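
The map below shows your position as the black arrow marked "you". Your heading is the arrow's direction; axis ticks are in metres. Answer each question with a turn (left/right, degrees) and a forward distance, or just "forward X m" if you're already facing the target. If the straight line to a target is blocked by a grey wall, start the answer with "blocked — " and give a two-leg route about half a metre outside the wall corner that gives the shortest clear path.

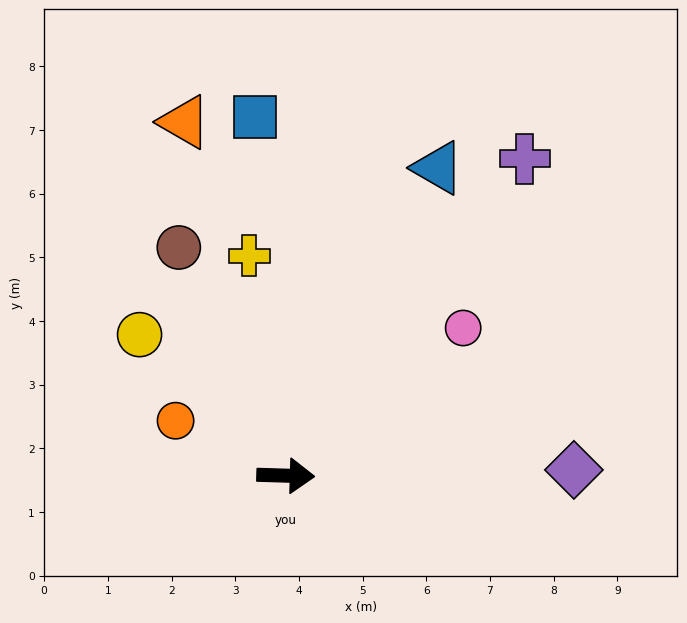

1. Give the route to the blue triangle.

turn left 65°, forward 5.4 m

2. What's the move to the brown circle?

turn left 117°, forward 4.0 m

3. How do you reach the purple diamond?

turn left 3°, forward 4.5 m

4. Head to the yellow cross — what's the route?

turn left 101°, forward 3.5 m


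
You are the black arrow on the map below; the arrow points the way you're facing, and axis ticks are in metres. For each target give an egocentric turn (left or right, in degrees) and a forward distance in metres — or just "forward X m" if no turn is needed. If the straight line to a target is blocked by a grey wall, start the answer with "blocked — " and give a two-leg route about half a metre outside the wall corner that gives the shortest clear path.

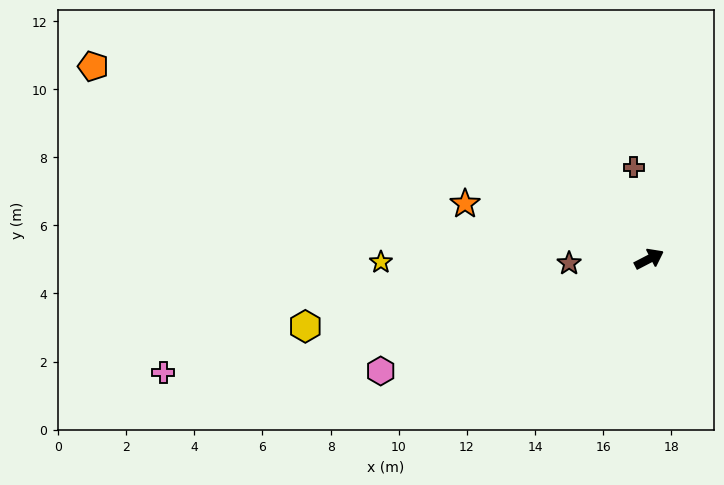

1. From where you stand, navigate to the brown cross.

turn left 72°, forward 2.7 m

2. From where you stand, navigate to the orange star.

turn left 136°, forward 5.6 m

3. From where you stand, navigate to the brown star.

turn left 156°, forward 2.4 m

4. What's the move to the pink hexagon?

turn left 175°, forward 8.5 m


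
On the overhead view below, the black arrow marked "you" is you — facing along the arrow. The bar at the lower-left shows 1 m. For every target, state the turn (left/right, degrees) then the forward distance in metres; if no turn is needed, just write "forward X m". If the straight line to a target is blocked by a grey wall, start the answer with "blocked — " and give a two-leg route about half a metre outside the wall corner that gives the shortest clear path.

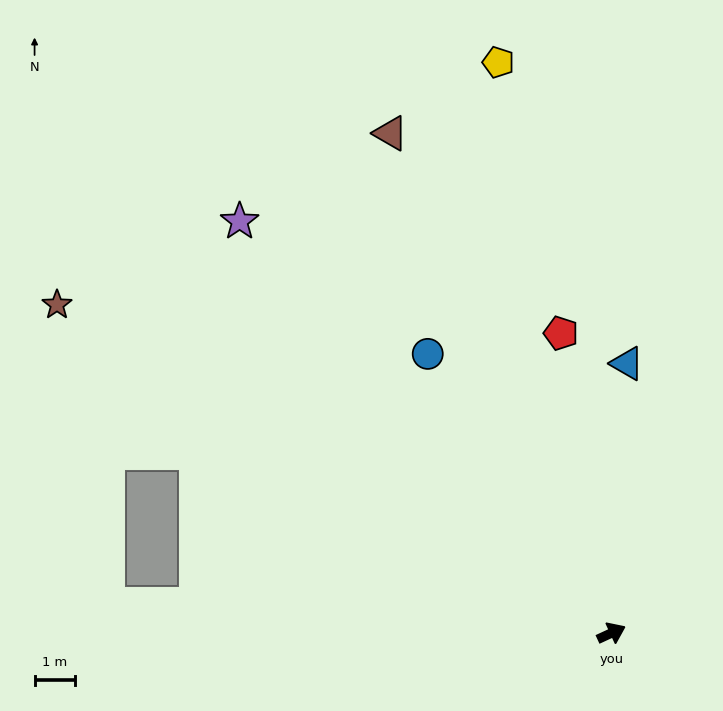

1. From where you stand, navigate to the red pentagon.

turn left 75°, forward 7.6 m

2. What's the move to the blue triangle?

turn left 62°, forward 6.7 m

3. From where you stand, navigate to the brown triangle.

turn left 89°, forward 13.6 m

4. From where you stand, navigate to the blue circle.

turn left 99°, forward 8.3 m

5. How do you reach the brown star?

turn left 125°, forward 16.0 m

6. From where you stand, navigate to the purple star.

turn left 107°, forward 13.8 m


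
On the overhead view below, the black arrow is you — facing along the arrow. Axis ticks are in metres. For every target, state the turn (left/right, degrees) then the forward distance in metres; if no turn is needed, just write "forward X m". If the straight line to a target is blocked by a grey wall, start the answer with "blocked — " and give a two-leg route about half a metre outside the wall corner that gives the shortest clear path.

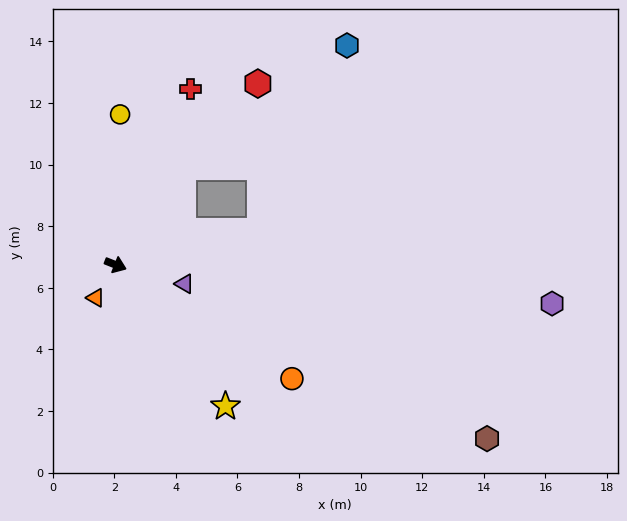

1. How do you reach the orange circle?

turn right 11°, forward 6.8 m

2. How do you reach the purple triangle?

turn left 6°, forward 2.3 m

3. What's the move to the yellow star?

turn right 31°, forward 5.8 m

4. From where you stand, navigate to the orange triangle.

turn right 100°, forward 1.3 m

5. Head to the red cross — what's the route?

turn left 88°, forward 6.2 m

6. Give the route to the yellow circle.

turn left 110°, forward 4.9 m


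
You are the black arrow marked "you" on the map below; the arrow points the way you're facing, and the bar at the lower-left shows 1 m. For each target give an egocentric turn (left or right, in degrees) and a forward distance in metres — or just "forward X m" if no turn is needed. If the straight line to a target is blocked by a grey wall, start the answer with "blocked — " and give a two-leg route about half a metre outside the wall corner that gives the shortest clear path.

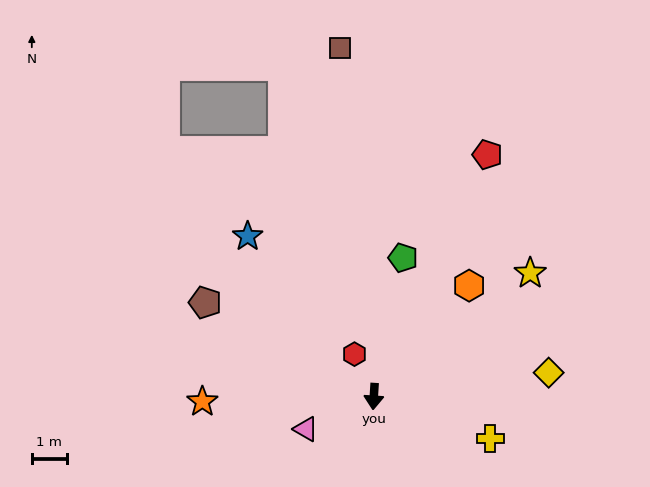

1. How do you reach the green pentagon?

turn left 172°, forward 4.1 m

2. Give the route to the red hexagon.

turn right 152°, forward 1.3 m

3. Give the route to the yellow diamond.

turn left 101°, forward 5.0 m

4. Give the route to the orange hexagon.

turn left 143°, forward 4.2 m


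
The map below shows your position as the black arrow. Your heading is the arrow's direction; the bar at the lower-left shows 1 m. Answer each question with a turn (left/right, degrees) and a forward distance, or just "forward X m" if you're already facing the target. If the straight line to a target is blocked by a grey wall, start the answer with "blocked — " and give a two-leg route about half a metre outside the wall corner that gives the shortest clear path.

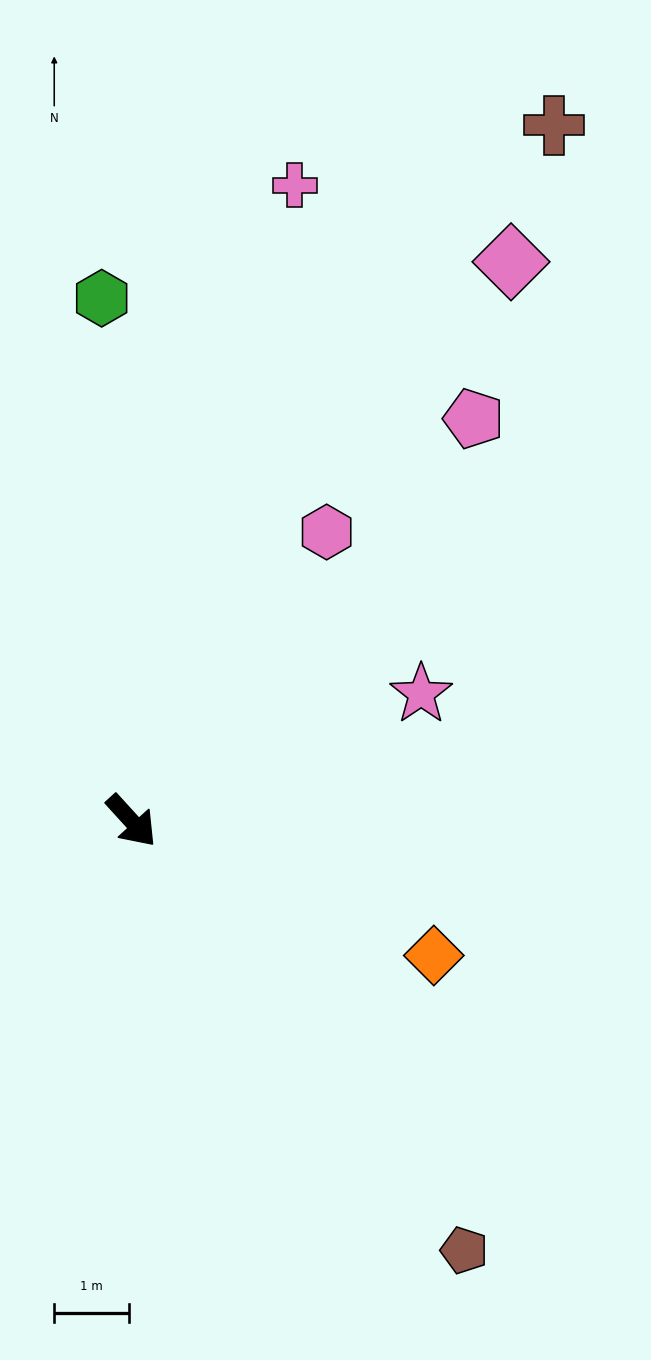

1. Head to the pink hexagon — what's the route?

turn left 104°, forward 4.7 m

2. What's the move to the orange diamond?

turn left 24°, forward 4.4 m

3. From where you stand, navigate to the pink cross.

turn left 123°, forward 8.8 m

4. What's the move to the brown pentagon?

turn right 5°, forward 7.3 m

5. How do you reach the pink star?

turn left 71°, forward 4.2 m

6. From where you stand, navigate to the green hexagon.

turn left 141°, forward 7.0 m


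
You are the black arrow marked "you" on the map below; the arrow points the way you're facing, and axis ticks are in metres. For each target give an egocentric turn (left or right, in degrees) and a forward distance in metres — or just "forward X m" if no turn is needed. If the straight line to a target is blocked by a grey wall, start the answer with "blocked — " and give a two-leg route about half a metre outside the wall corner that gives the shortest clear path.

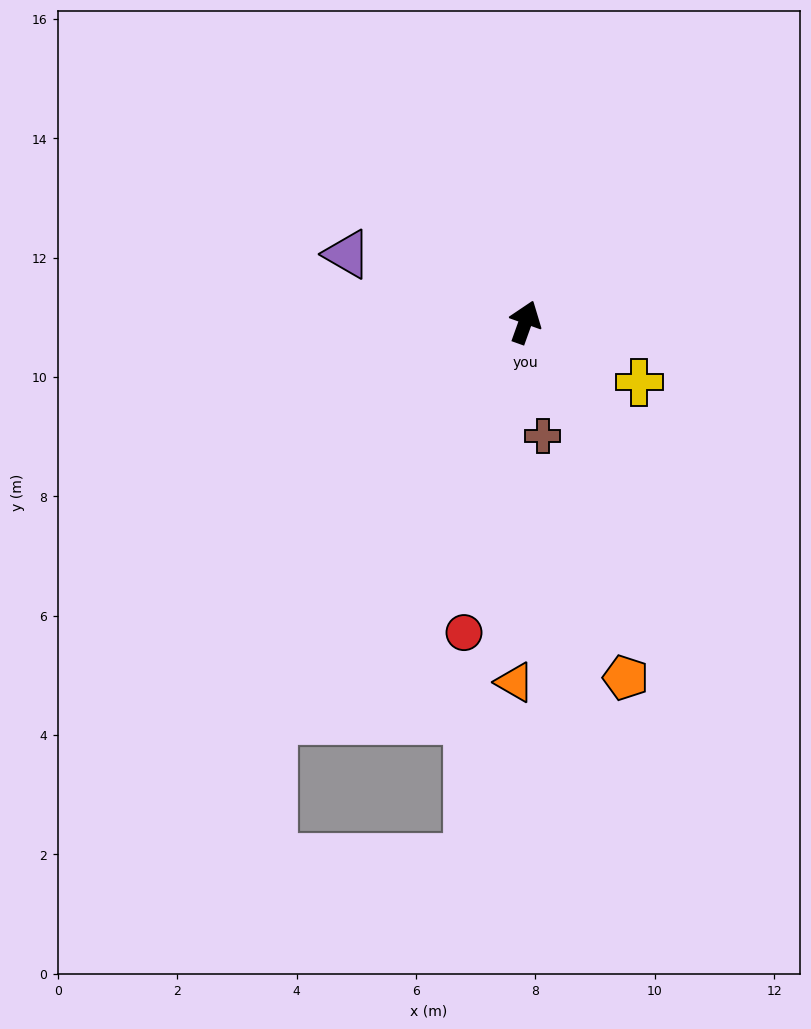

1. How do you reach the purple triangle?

turn left 89°, forward 3.2 m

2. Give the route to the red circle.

turn right 171°, forward 5.3 m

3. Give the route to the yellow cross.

turn right 98°, forward 2.2 m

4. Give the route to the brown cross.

turn right 152°, forward 1.9 m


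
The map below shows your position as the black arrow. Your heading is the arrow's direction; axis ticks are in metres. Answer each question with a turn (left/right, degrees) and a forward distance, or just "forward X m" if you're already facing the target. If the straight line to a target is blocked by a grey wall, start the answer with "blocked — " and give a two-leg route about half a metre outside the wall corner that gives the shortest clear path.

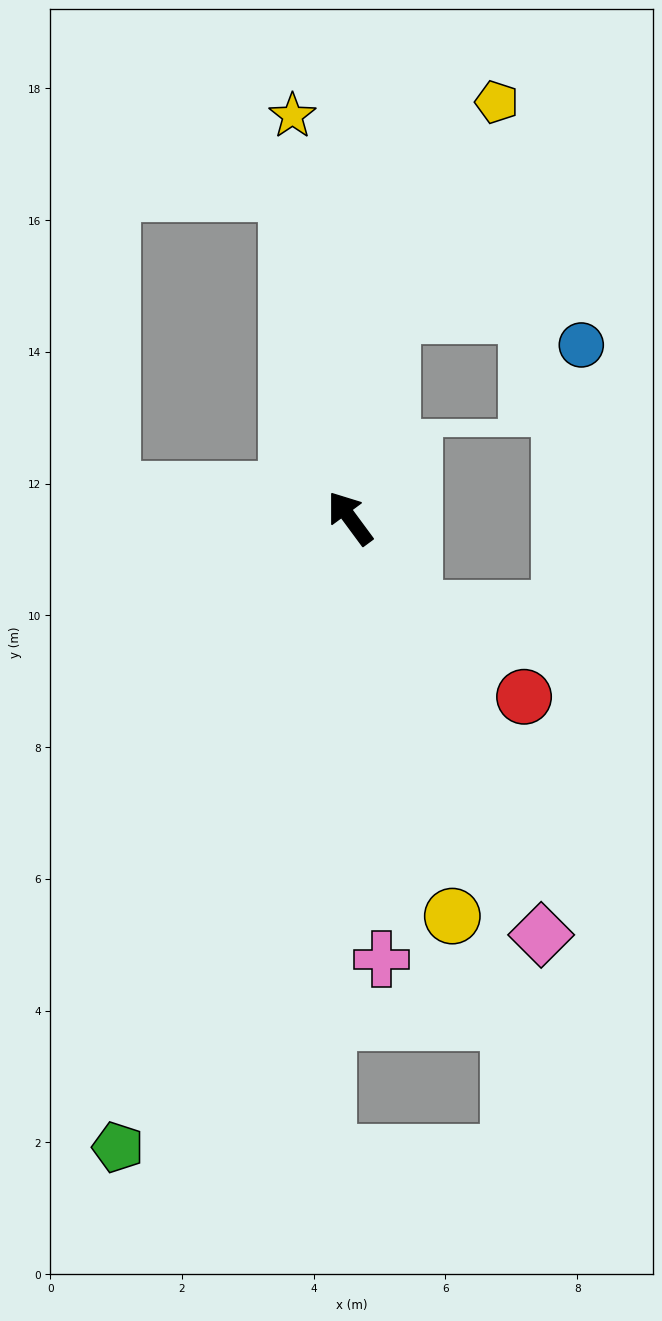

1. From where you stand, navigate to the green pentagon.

turn left 123°, forward 10.2 m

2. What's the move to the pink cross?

turn left 148°, forward 6.7 m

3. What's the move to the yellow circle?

turn left 158°, forward 6.2 m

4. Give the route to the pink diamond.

turn left 168°, forward 7.0 m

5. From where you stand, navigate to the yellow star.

turn right 28°, forward 6.2 m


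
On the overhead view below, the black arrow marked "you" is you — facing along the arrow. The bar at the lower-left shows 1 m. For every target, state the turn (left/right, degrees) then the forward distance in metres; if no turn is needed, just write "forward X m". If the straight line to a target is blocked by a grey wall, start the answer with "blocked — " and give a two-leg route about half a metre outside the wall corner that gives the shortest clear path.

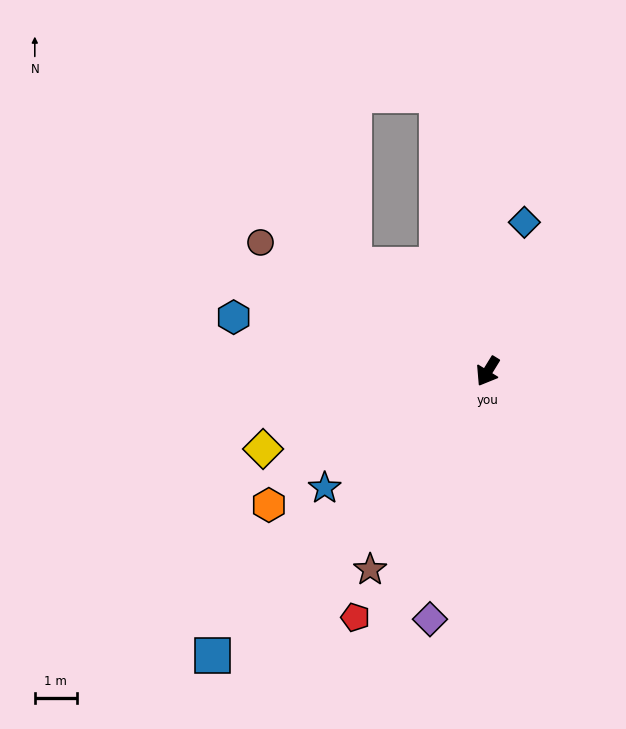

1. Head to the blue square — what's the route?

turn right 13°, forward 9.4 m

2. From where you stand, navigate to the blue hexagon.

turn right 70°, forward 6.2 m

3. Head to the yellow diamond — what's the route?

turn right 39°, forward 5.6 m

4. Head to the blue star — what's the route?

turn right 23°, forward 4.8 m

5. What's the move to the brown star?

forward 5.5 m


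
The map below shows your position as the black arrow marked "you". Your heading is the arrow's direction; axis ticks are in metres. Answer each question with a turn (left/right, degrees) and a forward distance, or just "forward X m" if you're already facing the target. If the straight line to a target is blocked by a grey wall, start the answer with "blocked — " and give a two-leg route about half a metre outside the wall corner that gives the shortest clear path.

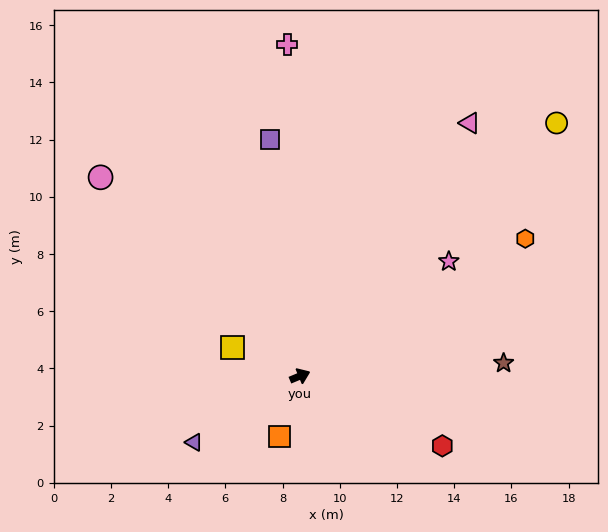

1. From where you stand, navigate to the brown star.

turn right 19°, forward 7.1 m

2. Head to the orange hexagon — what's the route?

turn left 9°, forward 9.2 m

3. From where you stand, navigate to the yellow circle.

turn left 22°, forward 12.6 m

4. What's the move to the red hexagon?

turn right 49°, forward 5.5 m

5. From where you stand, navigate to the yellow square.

turn left 134°, forward 2.6 m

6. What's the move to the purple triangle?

turn right 171°, forward 4.4 m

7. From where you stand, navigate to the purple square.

turn left 75°, forward 8.3 m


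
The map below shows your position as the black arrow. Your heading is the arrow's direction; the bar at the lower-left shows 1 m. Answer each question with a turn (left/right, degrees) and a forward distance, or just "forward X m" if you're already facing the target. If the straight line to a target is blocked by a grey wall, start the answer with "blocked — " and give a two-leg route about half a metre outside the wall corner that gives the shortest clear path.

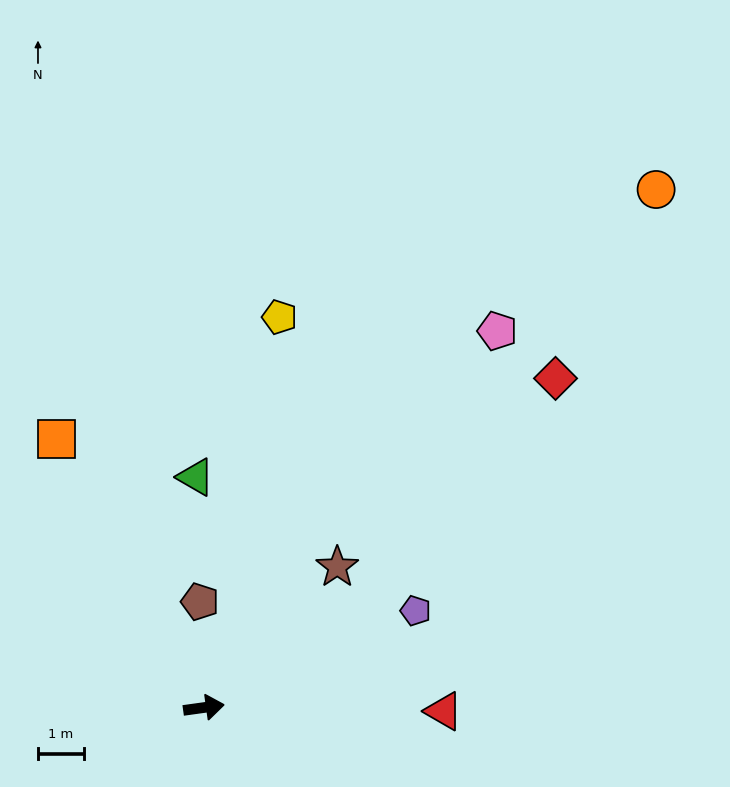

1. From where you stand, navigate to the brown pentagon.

turn left 84°, forward 2.3 m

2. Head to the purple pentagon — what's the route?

turn left 17°, forward 5.1 m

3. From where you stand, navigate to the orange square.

turn left 111°, forward 6.7 m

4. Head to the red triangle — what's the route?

turn right 9°, forward 5.2 m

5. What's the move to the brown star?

turn left 39°, forward 4.2 m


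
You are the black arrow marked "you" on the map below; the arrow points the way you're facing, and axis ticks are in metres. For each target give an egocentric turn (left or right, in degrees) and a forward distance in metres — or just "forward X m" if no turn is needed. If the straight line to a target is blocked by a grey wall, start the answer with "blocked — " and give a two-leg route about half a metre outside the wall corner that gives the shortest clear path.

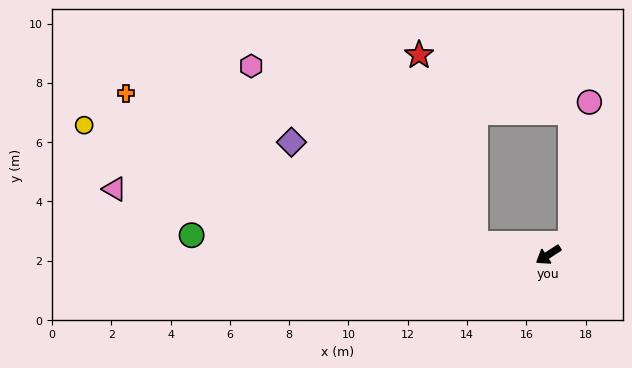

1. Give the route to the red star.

blocked — turn right 42°, forward 2.5 m, then turn right 64°, forward 6.6 m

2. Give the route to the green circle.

turn right 36°, forward 12.1 m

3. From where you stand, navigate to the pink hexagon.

blocked — turn right 42°, forward 2.5 m, then turn right 29°, forward 9.7 m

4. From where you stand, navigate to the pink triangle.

turn right 42°, forward 14.8 m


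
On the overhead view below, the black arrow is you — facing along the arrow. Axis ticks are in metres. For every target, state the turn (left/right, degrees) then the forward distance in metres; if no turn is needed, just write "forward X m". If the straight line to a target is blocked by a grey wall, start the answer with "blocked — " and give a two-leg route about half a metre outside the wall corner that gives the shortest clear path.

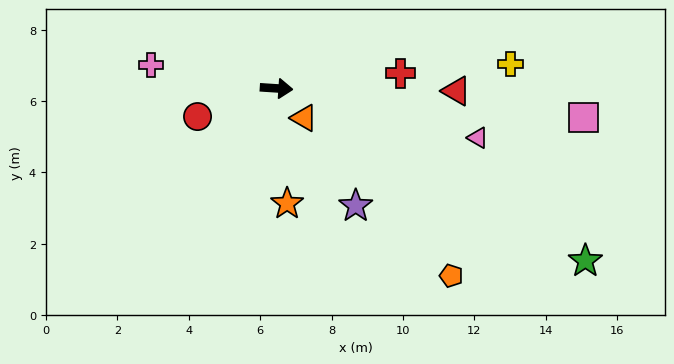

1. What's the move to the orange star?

turn right 81°, forward 3.2 m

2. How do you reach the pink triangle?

turn right 10°, forward 5.8 m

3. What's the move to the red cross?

turn left 11°, forward 3.5 m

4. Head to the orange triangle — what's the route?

turn right 43°, forward 1.1 m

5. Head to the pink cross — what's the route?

turn left 173°, forward 3.6 m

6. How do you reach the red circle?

turn right 157°, forward 2.4 m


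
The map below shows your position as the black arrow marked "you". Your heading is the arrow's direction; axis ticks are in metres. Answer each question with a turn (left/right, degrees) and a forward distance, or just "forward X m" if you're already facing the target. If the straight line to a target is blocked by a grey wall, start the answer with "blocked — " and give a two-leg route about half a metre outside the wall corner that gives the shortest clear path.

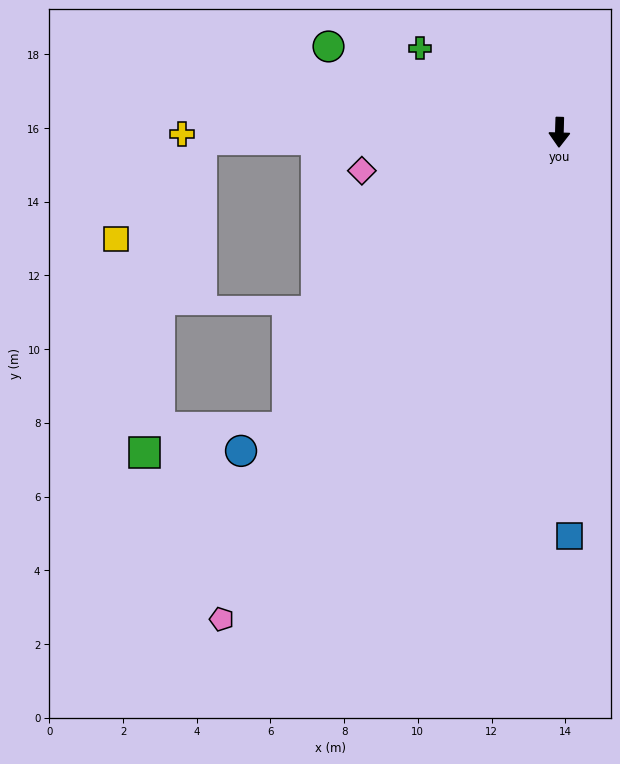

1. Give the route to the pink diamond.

turn right 77°, forward 5.5 m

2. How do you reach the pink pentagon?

turn right 33°, forward 16.1 m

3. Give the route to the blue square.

turn left 3°, forward 11.0 m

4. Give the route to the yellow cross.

turn right 88°, forward 10.2 m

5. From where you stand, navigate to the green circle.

turn right 109°, forward 6.7 m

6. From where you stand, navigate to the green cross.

turn right 119°, forward 4.4 m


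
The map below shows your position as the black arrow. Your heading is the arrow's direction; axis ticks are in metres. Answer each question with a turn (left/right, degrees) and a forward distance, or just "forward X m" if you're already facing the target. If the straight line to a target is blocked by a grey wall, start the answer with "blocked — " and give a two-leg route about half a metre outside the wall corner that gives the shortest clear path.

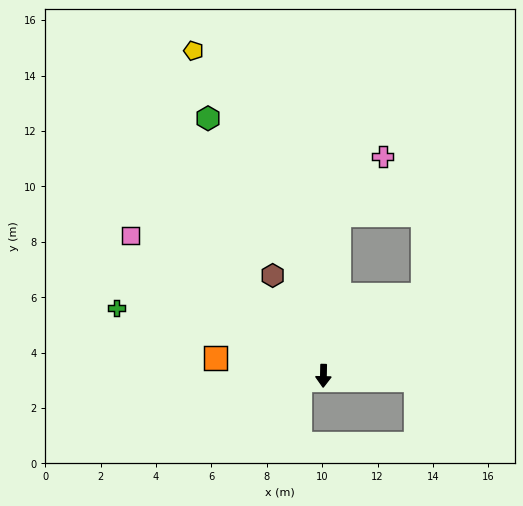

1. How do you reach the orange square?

turn right 98°, forward 3.9 m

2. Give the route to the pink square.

turn right 125°, forward 8.6 m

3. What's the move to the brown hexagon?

turn right 152°, forward 4.1 m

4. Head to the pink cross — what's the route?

blocked — turn left 175°, forward 5.8 m, then turn right 30°, forward 2.6 m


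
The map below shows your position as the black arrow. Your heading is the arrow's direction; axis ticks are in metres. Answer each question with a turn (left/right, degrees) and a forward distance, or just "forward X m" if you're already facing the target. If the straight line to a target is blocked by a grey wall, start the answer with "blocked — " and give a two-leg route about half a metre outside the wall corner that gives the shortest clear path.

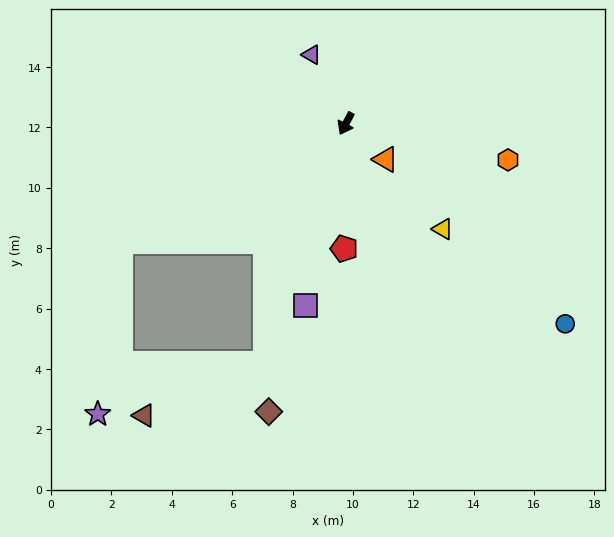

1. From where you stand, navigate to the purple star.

blocked — turn right 35°, forward 8.4 m, then turn left 55°, forward 5.8 m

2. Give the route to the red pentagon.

turn left 27°, forward 4.1 m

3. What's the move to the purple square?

turn left 15°, forward 6.2 m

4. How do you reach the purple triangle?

turn right 126°, forward 2.5 m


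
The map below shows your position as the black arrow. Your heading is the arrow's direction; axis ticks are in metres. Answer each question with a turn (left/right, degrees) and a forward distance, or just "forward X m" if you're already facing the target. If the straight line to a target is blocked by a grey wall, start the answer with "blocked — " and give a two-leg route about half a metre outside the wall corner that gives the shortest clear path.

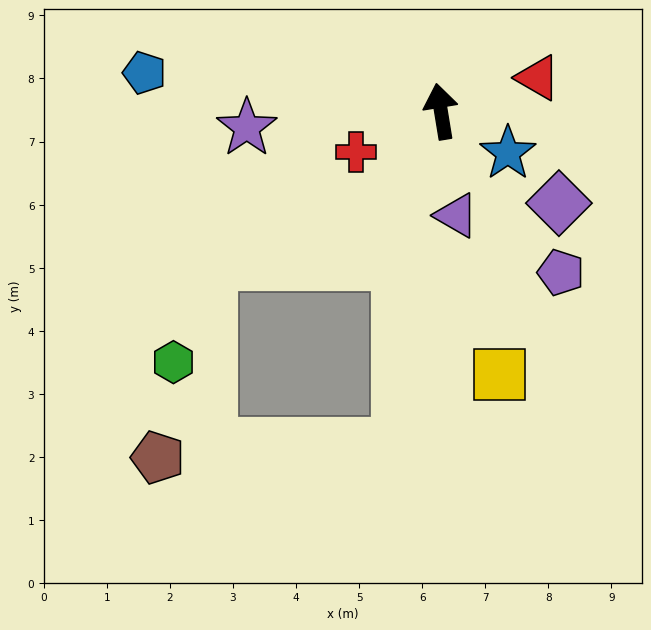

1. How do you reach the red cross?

turn left 106°, forward 1.5 m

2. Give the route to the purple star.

turn left 86°, forward 3.1 m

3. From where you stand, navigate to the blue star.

turn right 131°, forward 1.2 m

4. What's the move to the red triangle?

turn right 80°, forward 1.6 m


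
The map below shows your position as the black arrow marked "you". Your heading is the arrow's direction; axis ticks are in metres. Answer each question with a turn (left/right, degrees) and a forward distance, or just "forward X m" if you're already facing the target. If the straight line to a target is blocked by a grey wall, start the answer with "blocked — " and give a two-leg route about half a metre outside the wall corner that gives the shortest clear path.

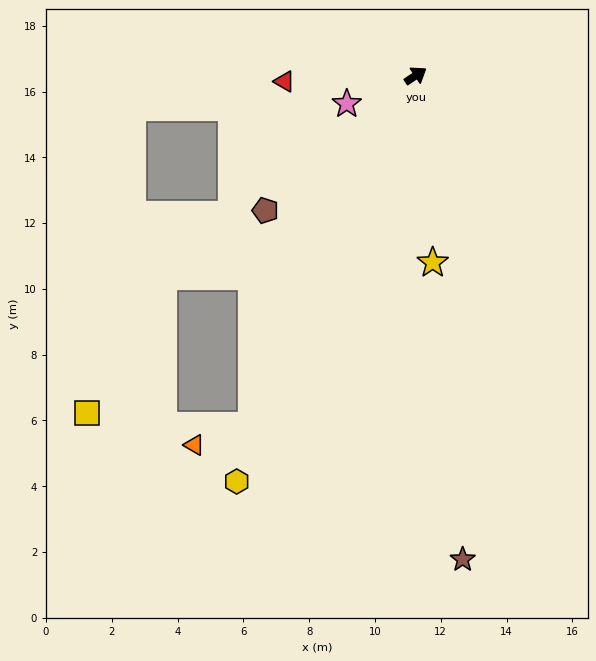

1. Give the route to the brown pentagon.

turn right 172°, forward 6.1 m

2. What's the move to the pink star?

turn left 169°, forward 2.3 m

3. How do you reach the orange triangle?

blocked — turn right 149°, forward 11.7 m, then turn right 46°, forward 1.8 m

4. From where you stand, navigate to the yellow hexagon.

turn right 147°, forward 13.5 m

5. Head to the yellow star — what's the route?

turn right 118°, forward 5.7 m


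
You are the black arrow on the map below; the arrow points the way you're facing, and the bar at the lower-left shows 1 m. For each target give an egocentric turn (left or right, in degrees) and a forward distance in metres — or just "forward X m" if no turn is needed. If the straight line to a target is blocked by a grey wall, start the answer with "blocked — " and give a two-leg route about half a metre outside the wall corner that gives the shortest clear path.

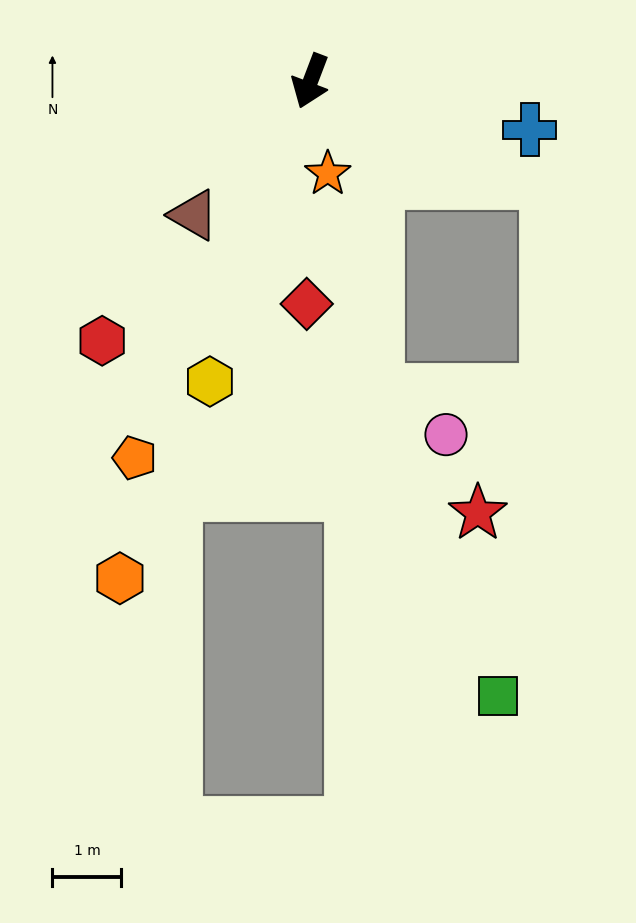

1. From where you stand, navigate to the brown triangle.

turn right 20°, forward 2.6 m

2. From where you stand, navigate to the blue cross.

turn left 98°, forward 3.3 m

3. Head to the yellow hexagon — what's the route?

turn left 2°, forward 4.6 m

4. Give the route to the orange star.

turn left 31°, forward 1.4 m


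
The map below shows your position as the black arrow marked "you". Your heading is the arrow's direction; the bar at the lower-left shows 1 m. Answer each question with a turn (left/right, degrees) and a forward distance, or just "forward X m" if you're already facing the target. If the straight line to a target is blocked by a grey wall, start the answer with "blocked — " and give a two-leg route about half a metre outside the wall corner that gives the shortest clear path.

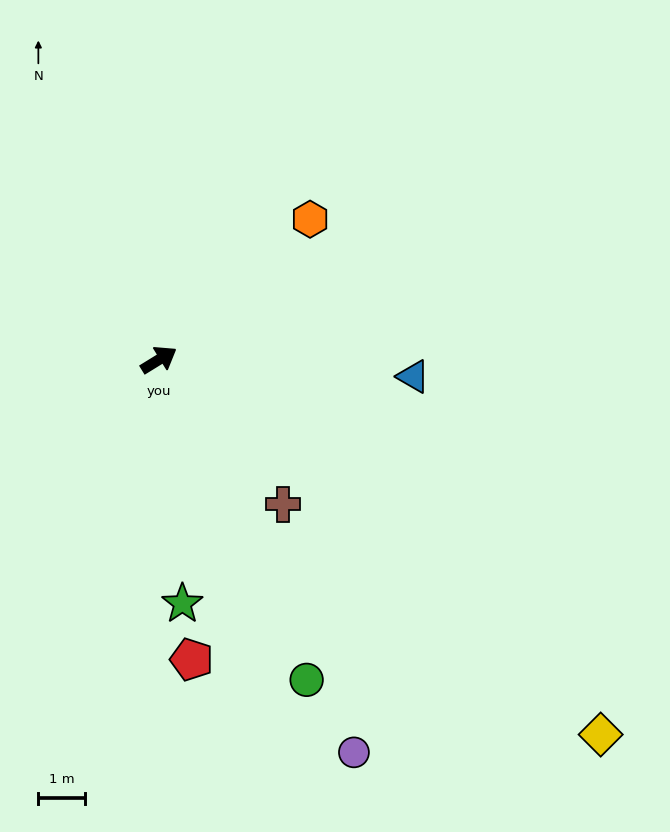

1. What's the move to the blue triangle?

turn right 35°, forward 5.5 m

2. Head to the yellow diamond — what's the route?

turn right 72°, forward 12.5 m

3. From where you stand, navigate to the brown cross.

turn right 81°, forward 4.1 m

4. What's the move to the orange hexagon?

turn left 11°, forward 4.5 m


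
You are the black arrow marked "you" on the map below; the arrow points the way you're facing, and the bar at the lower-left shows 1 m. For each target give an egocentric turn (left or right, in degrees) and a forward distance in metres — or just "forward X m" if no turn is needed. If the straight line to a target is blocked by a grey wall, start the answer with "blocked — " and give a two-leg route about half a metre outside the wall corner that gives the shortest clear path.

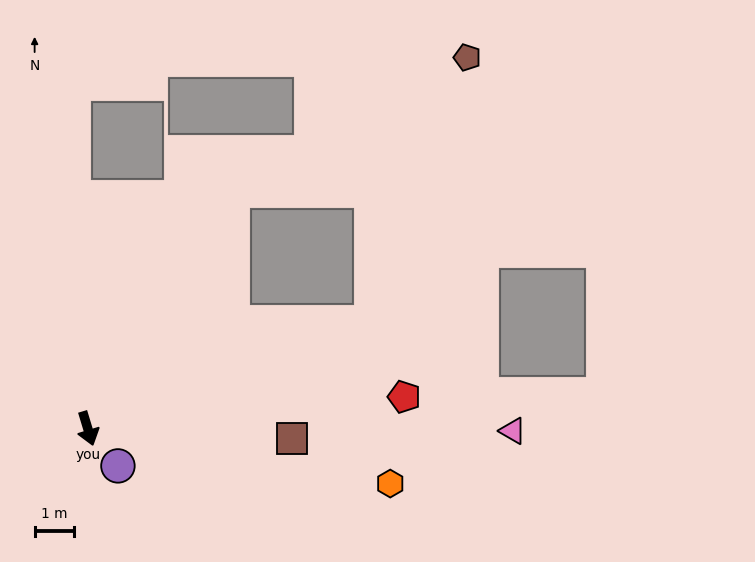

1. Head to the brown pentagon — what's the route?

blocked — turn left 94°, forward 7.7 m, then turn left 49°, forward 7.1 m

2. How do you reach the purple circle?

turn left 22°, forward 1.2 m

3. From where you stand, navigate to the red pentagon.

turn left 79°, forward 8.1 m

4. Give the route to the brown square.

turn left 70°, forward 5.2 m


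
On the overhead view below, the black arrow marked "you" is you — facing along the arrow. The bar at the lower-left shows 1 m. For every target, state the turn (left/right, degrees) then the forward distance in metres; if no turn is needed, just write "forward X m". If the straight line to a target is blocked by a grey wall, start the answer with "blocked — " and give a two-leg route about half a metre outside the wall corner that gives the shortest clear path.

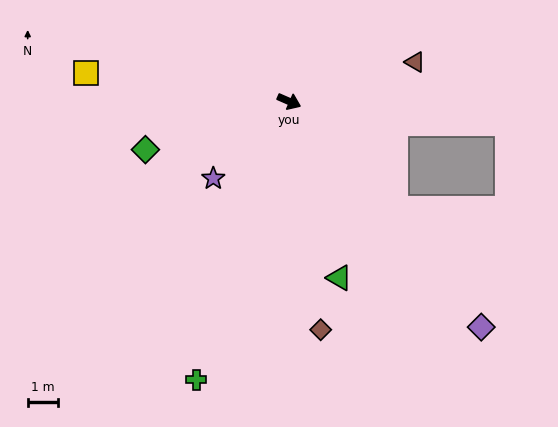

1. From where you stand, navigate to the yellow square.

turn right 164°, forward 6.9 m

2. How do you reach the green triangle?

turn right 51°, forward 6.1 m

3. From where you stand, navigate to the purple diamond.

turn right 26°, forward 9.9 m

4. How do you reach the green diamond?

turn right 138°, forward 5.1 m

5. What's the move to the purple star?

turn right 111°, forward 3.6 m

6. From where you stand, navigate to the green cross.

turn right 85°, forward 9.8 m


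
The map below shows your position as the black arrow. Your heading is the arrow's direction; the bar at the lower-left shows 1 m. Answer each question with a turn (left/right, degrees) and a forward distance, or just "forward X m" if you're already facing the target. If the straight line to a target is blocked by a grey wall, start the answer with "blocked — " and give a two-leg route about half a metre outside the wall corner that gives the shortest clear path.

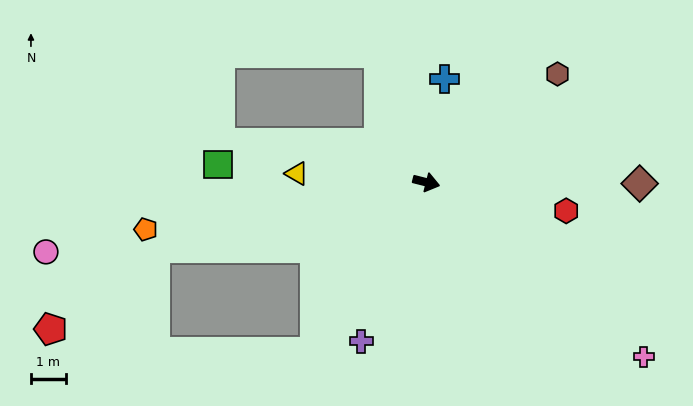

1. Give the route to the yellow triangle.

turn right 170°, forward 3.7 m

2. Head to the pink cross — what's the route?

turn right 25°, forward 8.0 m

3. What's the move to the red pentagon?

blocked — turn right 152°, forward 8.0 m, then turn left 24°, forward 3.8 m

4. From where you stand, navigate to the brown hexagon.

turn left 54°, forward 4.9 m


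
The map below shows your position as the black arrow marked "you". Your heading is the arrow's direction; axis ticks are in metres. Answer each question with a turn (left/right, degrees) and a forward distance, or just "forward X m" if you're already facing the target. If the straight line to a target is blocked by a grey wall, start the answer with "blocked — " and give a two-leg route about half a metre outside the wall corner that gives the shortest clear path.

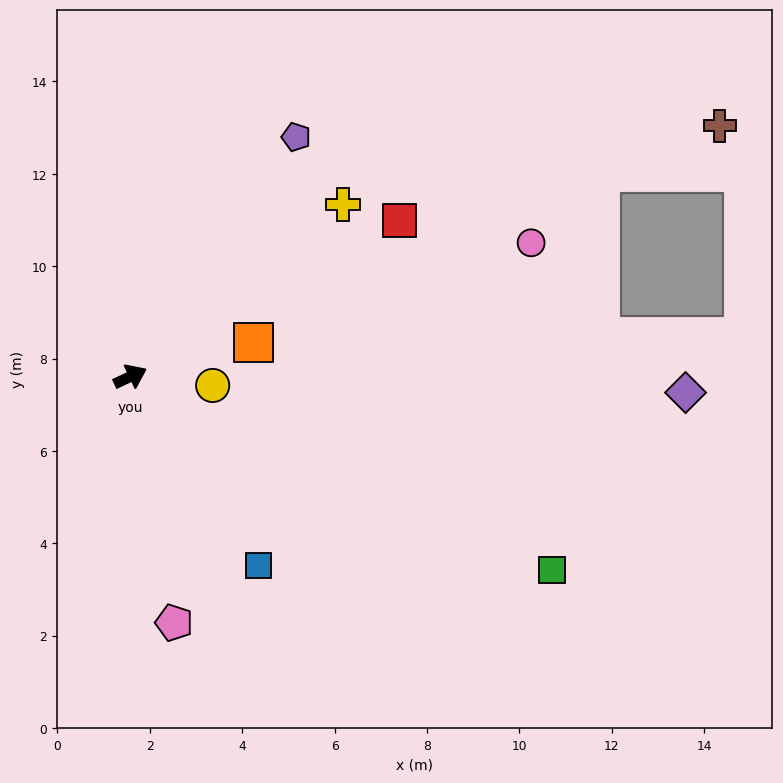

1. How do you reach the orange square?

turn right 10°, forward 2.8 m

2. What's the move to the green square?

turn right 50°, forward 10.0 m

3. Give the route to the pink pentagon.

turn right 105°, forward 5.4 m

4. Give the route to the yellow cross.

turn left 14°, forward 5.9 m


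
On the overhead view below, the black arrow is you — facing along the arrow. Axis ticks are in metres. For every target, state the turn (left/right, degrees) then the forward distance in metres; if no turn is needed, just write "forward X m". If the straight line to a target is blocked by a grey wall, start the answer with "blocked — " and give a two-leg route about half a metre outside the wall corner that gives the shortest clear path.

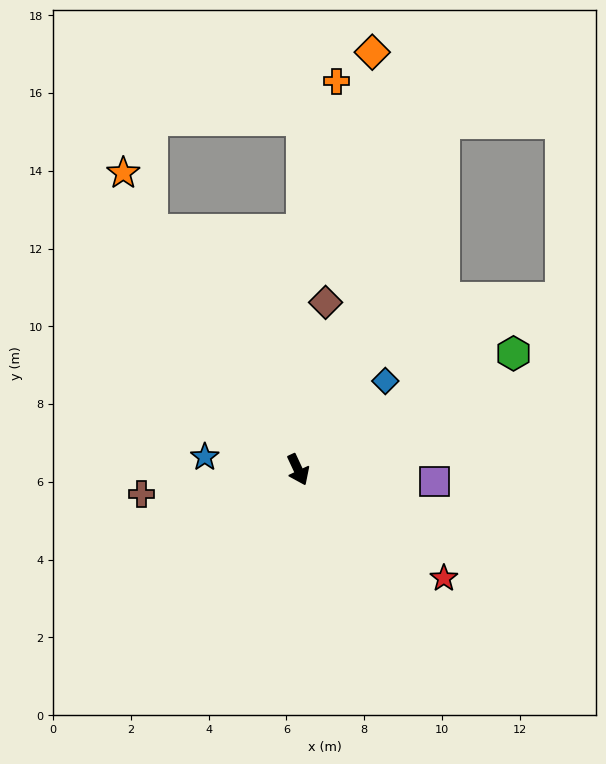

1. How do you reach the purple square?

turn left 60°, forward 3.5 m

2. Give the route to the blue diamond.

turn left 110°, forward 3.2 m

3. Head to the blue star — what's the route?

turn right 123°, forward 2.4 m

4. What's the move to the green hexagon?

turn left 93°, forward 6.3 m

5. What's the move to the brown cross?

turn right 106°, forward 4.1 m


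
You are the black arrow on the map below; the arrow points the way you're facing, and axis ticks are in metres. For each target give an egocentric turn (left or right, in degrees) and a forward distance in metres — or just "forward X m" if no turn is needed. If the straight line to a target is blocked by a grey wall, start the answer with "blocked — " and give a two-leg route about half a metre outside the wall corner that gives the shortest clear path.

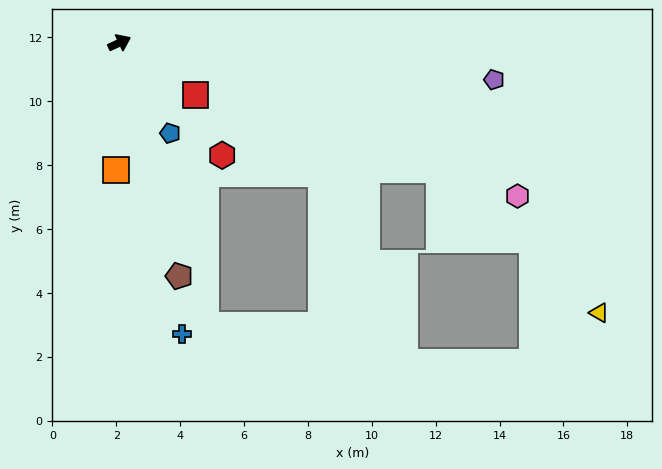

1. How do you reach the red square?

turn right 59°, forward 2.9 m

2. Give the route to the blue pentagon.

turn right 86°, forward 3.2 m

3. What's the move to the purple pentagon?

turn right 31°, forward 11.8 m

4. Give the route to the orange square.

turn right 117°, forward 4.0 m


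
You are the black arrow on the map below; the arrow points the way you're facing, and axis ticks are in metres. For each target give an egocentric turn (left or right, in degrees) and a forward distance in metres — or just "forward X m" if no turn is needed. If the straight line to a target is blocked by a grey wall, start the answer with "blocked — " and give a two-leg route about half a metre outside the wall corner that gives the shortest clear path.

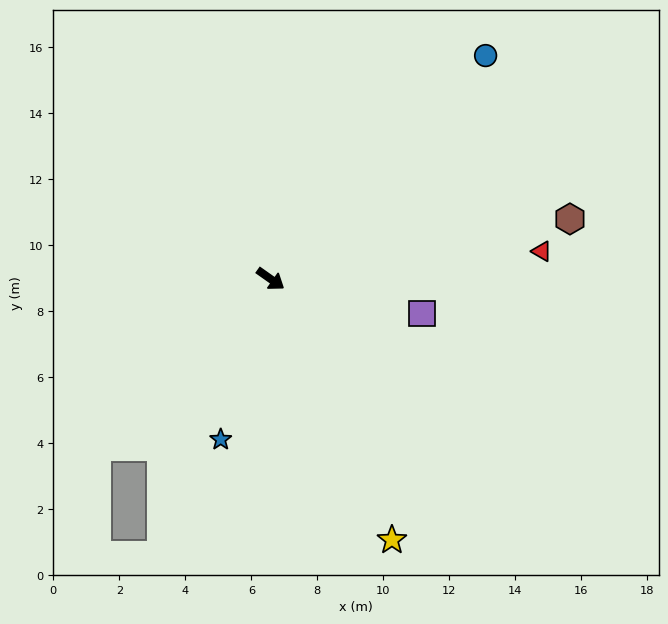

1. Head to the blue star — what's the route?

turn right 72°, forward 5.1 m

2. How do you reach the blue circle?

turn left 81°, forward 9.4 m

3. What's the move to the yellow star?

turn right 30°, forward 8.7 m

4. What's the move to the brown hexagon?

turn left 47°, forward 9.3 m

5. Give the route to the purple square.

turn left 22°, forward 4.7 m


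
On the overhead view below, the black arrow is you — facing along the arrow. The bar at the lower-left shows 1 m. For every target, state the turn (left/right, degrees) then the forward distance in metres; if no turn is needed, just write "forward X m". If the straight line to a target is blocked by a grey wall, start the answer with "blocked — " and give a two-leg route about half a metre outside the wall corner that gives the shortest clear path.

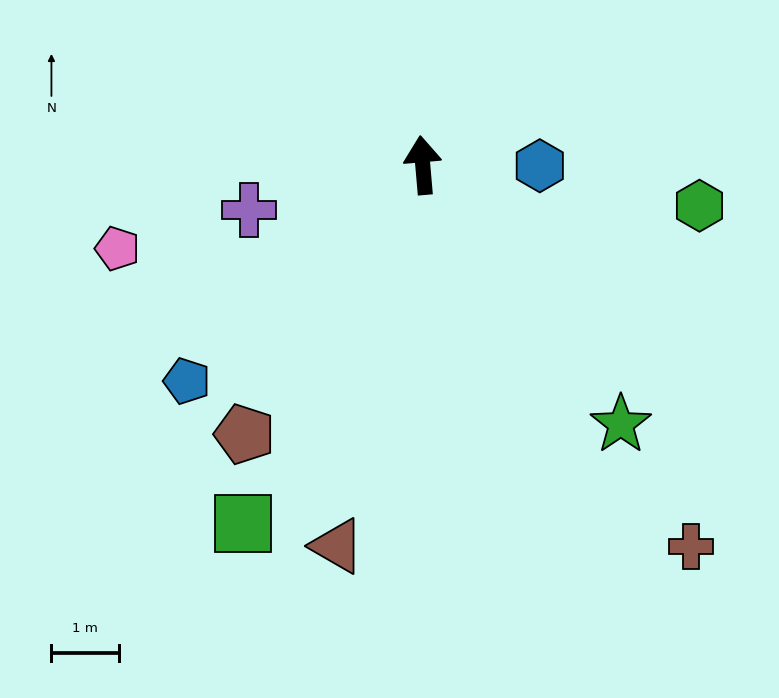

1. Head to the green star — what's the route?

turn right 148°, forward 4.8 m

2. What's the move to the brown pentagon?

turn left 142°, forward 4.8 m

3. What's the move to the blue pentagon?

turn left 128°, forward 4.7 m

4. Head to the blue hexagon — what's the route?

turn right 95°, forward 1.7 m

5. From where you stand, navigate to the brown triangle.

turn left 162°, forward 5.8 m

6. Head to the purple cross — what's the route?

turn left 100°, forward 2.6 m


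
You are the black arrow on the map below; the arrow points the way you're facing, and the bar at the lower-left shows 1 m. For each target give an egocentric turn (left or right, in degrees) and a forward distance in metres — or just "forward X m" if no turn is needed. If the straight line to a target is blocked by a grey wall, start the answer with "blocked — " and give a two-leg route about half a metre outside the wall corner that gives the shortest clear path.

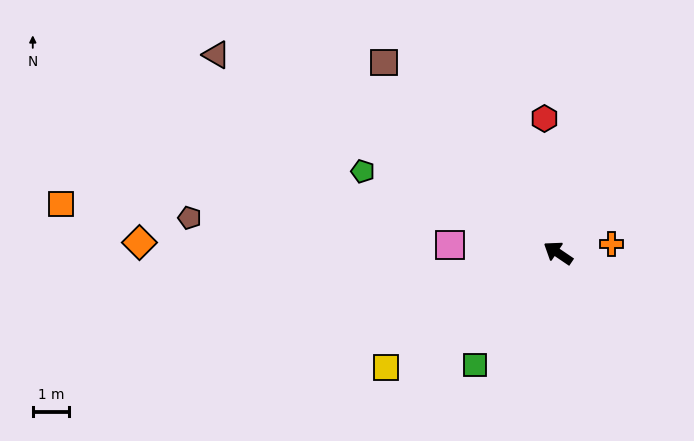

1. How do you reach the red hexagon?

turn right 50°, forward 3.7 m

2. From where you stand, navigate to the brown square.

turn right 13°, forward 7.1 m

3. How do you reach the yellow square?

turn left 68°, forward 5.7 m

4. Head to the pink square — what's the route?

turn left 30°, forward 3.0 m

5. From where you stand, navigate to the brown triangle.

turn left 4°, forward 10.9 m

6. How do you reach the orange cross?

turn right 136°, forward 1.5 m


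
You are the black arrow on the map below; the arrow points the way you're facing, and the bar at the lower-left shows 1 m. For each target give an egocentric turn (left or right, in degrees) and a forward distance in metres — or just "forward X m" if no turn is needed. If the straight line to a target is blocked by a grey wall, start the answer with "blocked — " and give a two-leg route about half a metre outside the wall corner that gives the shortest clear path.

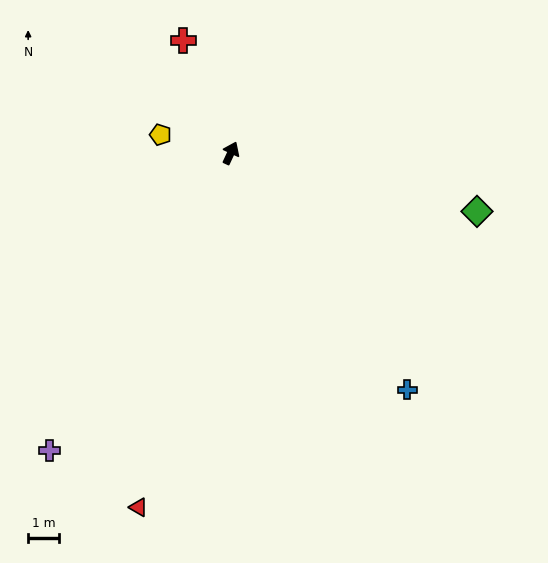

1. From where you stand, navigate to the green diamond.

turn right 78°, forward 8.3 m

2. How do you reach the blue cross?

turn right 118°, forward 9.6 m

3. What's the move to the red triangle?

turn right 170°, forward 12.0 m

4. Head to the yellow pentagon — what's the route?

turn left 100°, forward 2.4 m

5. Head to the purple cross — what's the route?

turn left 174°, forward 11.4 m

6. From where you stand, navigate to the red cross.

turn left 48°, forward 4.0 m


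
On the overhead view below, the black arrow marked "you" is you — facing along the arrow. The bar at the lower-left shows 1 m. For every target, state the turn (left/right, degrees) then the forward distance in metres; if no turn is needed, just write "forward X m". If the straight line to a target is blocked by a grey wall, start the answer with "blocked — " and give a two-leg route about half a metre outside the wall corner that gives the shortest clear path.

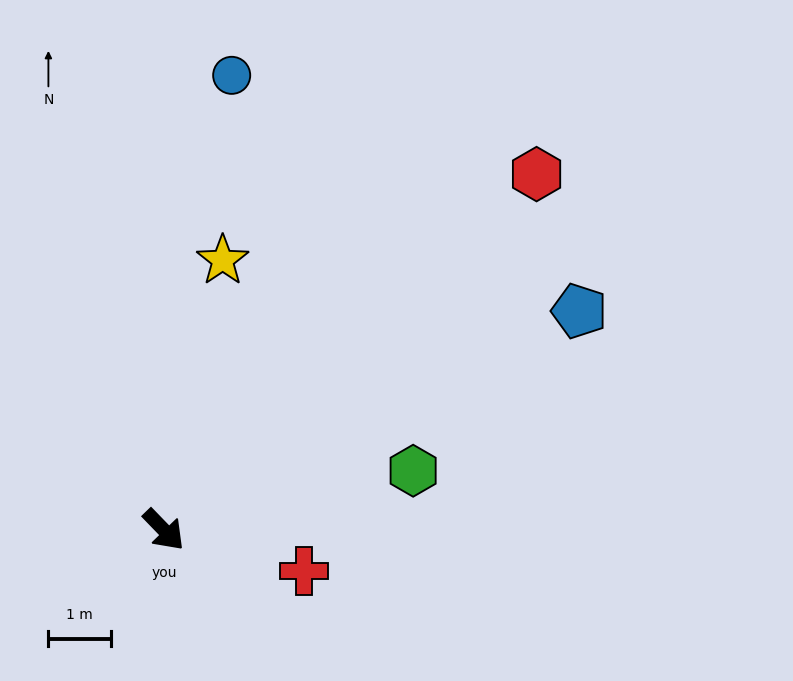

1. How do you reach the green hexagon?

turn left 59°, forward 4.1 m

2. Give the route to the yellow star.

turn left 124°, forward 4.4 m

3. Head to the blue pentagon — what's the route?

turn left 74°, forward 7.6 m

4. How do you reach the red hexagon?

turn left 90°, forward 8.3 m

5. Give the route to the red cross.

turn left 30°, forward 2.4 m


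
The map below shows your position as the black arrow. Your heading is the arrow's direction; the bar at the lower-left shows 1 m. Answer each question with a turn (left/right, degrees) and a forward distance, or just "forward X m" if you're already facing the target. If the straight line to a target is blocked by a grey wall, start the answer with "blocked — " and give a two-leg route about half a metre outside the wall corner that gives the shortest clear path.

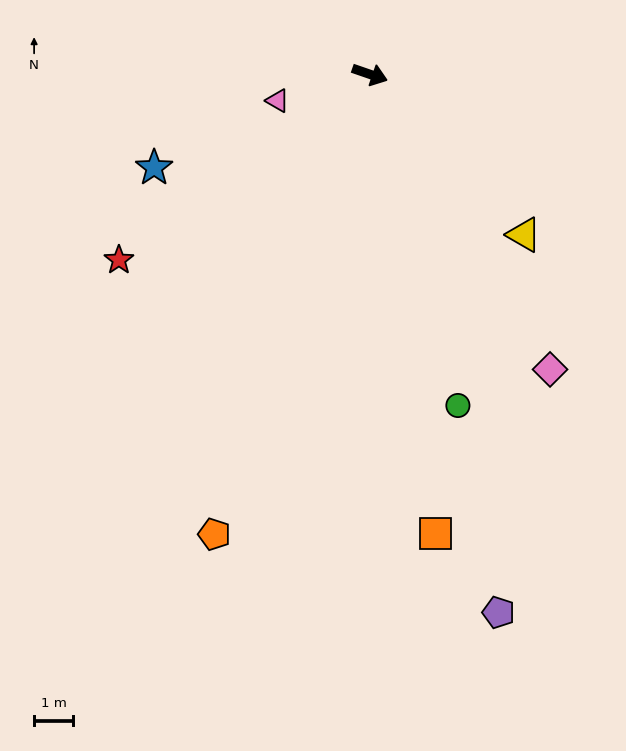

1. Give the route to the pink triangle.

turn right 145°, forward 2.5 m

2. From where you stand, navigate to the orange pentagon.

turn right 90°, forward 12.4 m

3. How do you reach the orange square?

turn right 63°, forward 11.9 m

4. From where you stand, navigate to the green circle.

turn right 56°, forward 8.8 m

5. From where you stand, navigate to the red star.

turn right 124°, forward 8.0 m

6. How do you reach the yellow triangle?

turn right 27°, forward 5.7 m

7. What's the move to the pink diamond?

turn right 40°, forward 8.8 m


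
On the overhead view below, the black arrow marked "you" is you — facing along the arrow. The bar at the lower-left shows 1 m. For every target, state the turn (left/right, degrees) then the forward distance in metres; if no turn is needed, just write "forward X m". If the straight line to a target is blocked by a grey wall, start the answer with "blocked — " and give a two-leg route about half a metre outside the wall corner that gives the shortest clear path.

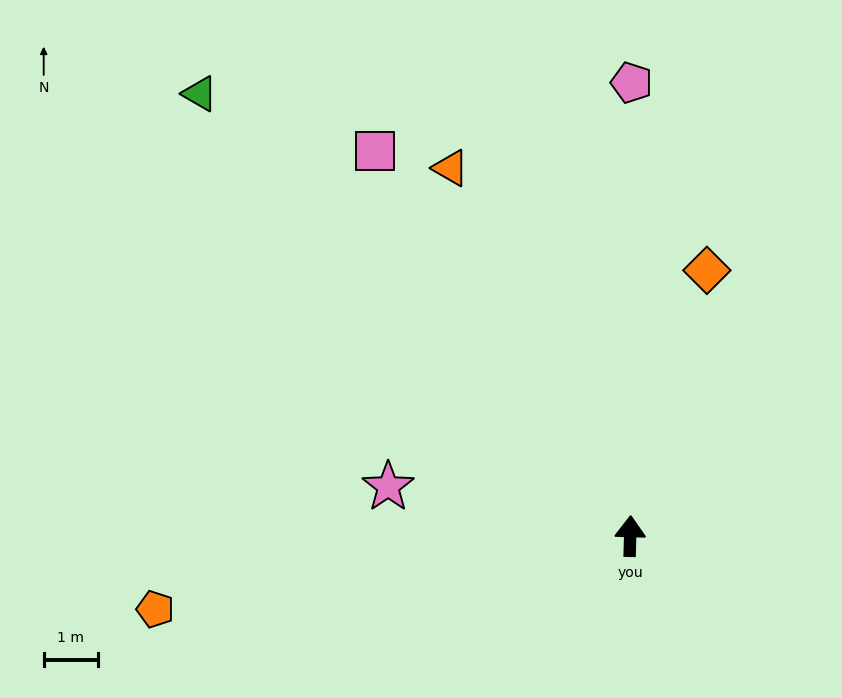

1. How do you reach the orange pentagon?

turn left 100°, forward 8.9 m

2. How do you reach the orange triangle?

turn left 28°, forward 7.6 m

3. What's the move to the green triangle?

turn left 46°, forward 11.4 m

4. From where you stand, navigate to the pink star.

turn left 80°, forward 4.6 m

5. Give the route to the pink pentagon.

forward 8.4 m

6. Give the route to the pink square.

turn left 35°, forward 8.5 m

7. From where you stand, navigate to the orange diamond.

turn right 15°, forward 5.1 m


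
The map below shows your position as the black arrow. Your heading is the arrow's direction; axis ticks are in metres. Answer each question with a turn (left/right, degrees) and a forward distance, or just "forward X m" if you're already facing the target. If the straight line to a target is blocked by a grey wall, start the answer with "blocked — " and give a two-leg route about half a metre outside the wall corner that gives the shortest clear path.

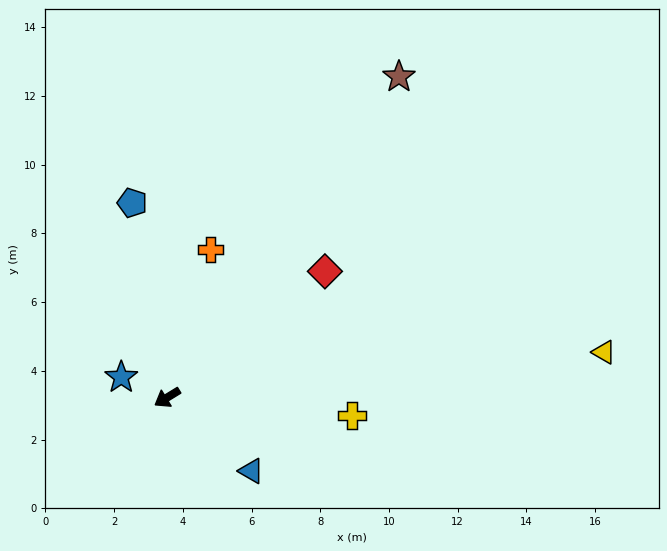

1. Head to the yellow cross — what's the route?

turn left 143°, forward 5.4 m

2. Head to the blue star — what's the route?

turn right 55°, forward 1.5 m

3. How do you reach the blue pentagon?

turn right 111°, forward 5.8 m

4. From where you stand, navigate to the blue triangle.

turn left 107°, forward 3.2 m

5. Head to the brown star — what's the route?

turn right 157°, forward 11.5 m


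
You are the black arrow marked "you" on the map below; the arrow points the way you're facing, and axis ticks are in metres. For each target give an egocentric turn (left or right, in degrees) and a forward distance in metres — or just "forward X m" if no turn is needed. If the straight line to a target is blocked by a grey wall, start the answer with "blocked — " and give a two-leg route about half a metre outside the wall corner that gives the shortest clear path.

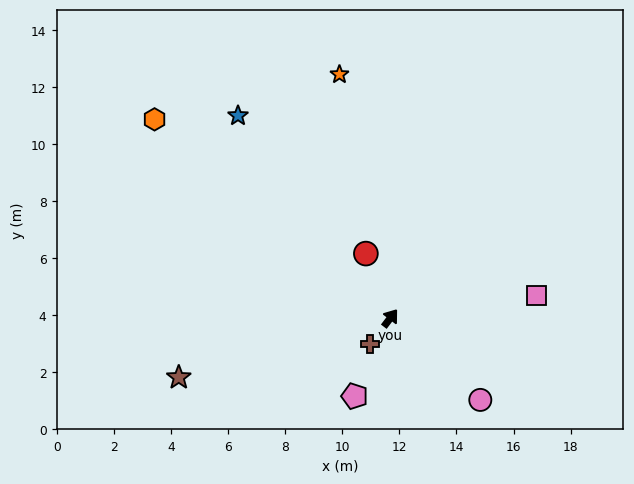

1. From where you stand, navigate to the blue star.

turn left 74°, forward 8.9 m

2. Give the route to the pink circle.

turn right 95°, forward 4.3 m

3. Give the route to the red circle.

turn left 58°, forward 2.4 m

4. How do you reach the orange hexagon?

turn left 87°, forward 10.8 m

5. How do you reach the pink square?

turn right 44°, forward 5.2 m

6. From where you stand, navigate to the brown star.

turn left 143°, forward 7.7 m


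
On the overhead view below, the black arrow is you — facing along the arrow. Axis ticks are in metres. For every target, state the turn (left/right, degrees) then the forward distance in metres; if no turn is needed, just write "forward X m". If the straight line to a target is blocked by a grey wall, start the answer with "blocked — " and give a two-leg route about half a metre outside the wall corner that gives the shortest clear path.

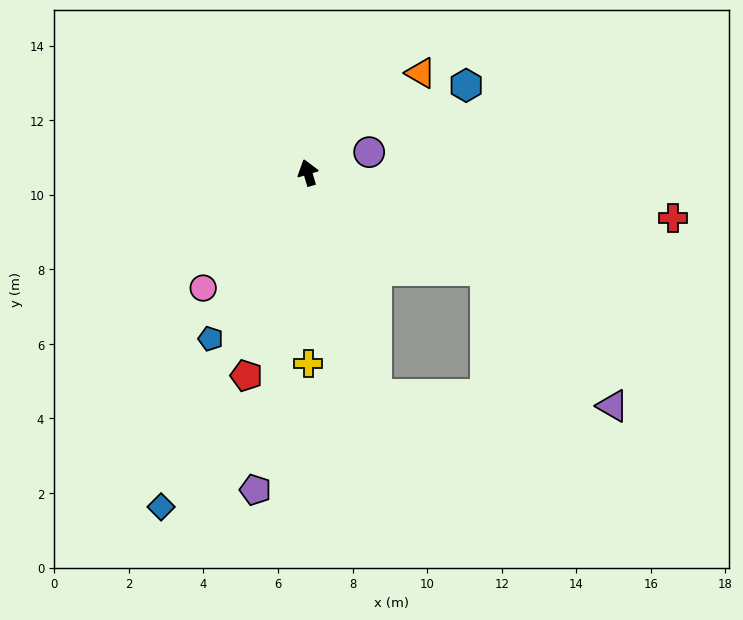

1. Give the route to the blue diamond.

turn left 140°, forward 9.8 m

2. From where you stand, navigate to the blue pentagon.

turn left 133°, forward 5.2 m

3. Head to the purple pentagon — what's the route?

turn left 154°, forward 8.6 m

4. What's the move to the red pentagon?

turn left 147°, forward 5.7 m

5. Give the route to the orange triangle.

turn right 65°, forward 4.0 m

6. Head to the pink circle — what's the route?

turn left 121°, forward 4.2 m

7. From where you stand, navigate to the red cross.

turn right 114°, forward 9.9 m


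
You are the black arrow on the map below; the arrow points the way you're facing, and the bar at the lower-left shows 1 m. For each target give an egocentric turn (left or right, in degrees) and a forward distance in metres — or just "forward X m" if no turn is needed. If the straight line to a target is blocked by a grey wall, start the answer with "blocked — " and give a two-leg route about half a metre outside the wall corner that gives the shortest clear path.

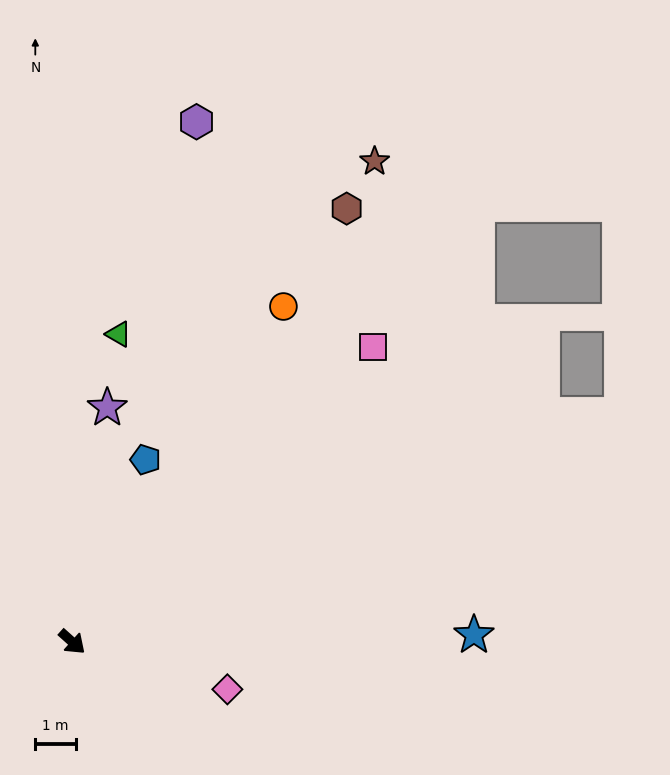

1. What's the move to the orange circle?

turn left 100°, forward 9.8 m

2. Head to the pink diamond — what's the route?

turn left 25°, forward 4.0 m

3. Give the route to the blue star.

turn left 43°, forward 9.9 m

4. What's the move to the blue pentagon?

turn left 110°, forward 4.8 m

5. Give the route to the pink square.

turn left 86°, forward 10.4 m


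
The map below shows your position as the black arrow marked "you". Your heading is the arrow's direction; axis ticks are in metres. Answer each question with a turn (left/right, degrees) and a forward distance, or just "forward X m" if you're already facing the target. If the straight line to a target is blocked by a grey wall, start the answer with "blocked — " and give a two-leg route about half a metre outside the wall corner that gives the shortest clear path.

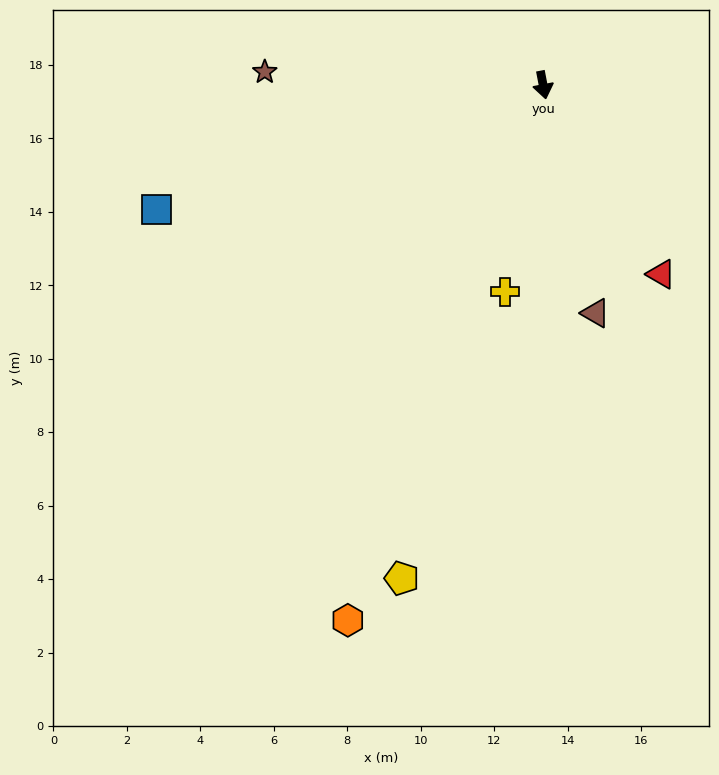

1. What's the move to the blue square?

turn right 83°, forward 11.1 m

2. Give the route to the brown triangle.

turn left 2°, forward 6.4 m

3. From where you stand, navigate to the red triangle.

turn left 21°, forward 6.1 m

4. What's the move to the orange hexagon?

turn right 31°, forward 15.5 m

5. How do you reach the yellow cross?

turn right 21°, forward 5.7 m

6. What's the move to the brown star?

turn right 104°, forward 7.6 m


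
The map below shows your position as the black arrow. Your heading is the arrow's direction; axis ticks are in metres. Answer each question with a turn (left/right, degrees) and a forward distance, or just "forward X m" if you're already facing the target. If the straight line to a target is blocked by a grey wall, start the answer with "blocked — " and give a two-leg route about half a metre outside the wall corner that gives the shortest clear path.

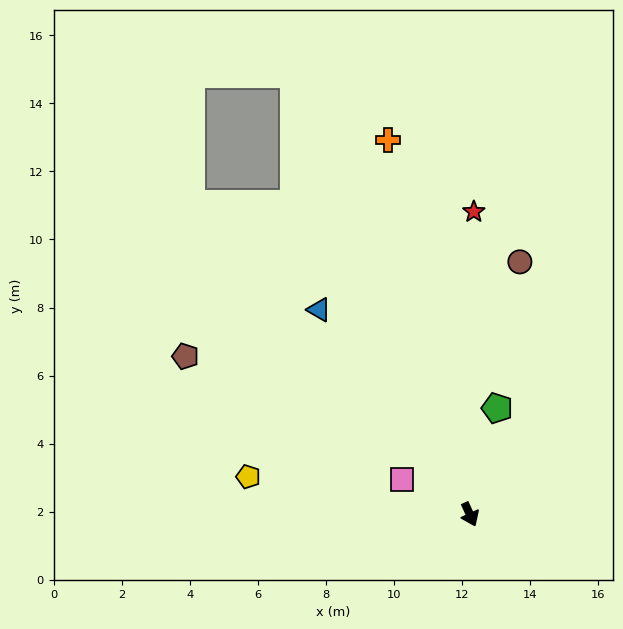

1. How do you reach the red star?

turn left 155°, forward 8.9 m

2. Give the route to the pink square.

turn right 142°, forward 2.2 m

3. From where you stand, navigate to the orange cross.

turn left 168°, forward 11.3 m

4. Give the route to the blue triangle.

turn right 168°, forward 7.5 m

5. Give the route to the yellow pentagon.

turn right 124°, forward 6.6 m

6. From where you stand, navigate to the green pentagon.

turn left 141°, forward 3.2 m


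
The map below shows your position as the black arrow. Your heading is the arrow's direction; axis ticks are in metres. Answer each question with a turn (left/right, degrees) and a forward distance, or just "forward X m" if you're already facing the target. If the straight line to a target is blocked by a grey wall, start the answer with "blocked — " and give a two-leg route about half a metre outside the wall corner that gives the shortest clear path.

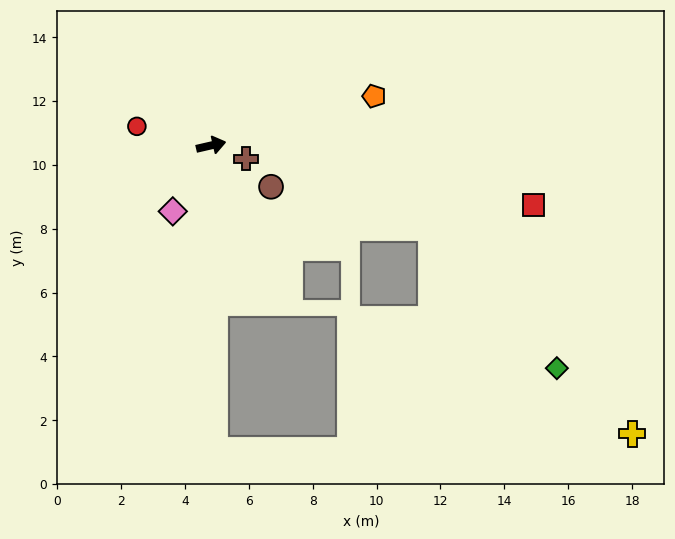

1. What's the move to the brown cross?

turn right 34°, forward 1.2 m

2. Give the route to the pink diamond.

turn right 133°, forward 2.4 m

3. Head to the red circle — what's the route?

turn left 153°, forward 2.4 m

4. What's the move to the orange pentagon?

turn left 4°, forward 5.3 m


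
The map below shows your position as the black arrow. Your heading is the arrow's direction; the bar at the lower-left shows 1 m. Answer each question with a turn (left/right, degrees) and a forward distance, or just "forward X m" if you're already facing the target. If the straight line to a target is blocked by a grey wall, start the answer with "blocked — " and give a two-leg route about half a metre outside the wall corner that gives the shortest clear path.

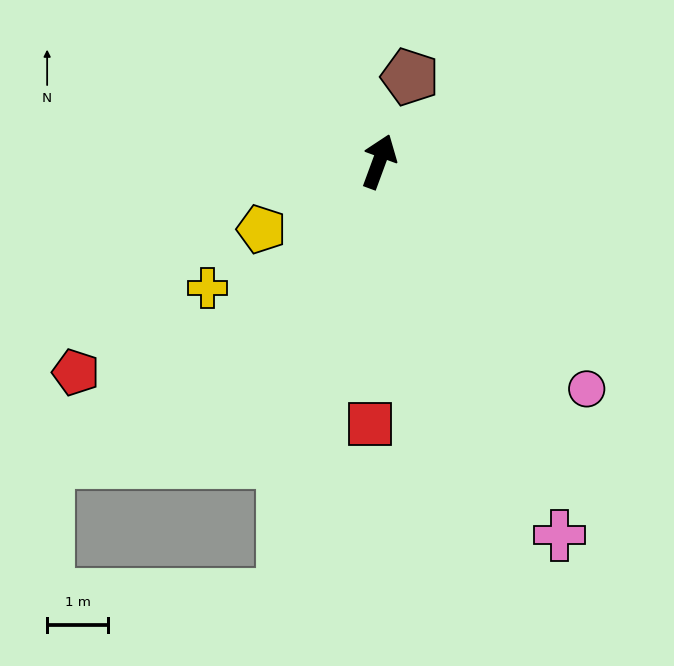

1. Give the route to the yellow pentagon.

turn left 140°, forward 2.2 m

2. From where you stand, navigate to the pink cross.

turn right 134°, forward 6.8 m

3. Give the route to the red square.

turn right 162°, forward 4.3 m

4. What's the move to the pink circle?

turn right 117°, forward 5.1 m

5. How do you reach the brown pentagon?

forward 1.5 m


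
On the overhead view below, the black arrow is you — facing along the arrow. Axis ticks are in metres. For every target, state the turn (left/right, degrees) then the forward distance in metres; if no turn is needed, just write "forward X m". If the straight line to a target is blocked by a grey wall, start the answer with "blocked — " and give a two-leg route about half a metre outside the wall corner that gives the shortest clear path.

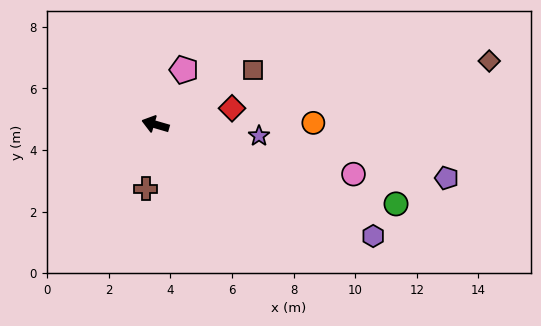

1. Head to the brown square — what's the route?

turn right 135°, forward 3.6 m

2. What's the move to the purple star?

turn right 170°, forward 3.4 m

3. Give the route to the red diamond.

turn right 152°, forward 2.5 m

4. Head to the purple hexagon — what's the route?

turn left 169°, forward 7.9 m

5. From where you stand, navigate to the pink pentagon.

turn right 101°, forward 2.0 m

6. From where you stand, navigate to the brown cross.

turn left 98°, forward 2.1 m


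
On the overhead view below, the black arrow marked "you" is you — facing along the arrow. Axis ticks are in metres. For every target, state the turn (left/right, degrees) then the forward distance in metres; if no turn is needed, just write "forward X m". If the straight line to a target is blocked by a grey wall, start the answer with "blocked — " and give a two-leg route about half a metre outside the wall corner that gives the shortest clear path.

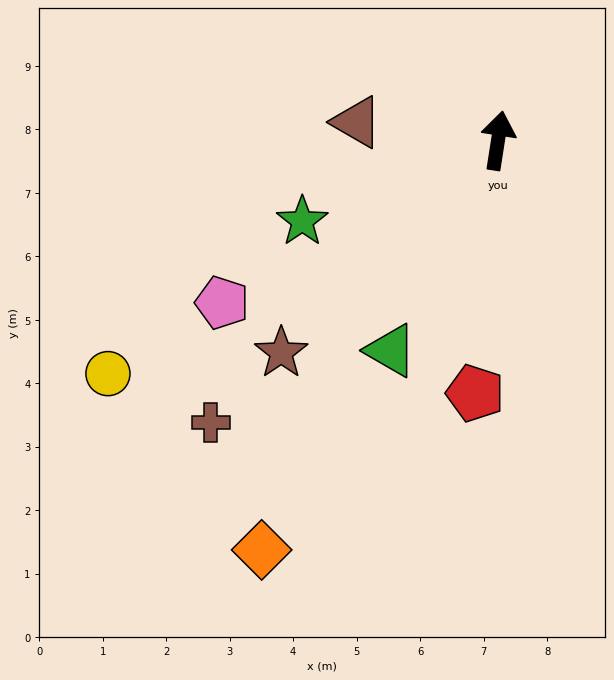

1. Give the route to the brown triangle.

turn left 91°, forward 2.2 m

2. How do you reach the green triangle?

turn left 162°, forward 3.7 m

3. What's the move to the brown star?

turn left 143°, forward 4.8 m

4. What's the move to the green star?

turn left 121°, forward 3.3 m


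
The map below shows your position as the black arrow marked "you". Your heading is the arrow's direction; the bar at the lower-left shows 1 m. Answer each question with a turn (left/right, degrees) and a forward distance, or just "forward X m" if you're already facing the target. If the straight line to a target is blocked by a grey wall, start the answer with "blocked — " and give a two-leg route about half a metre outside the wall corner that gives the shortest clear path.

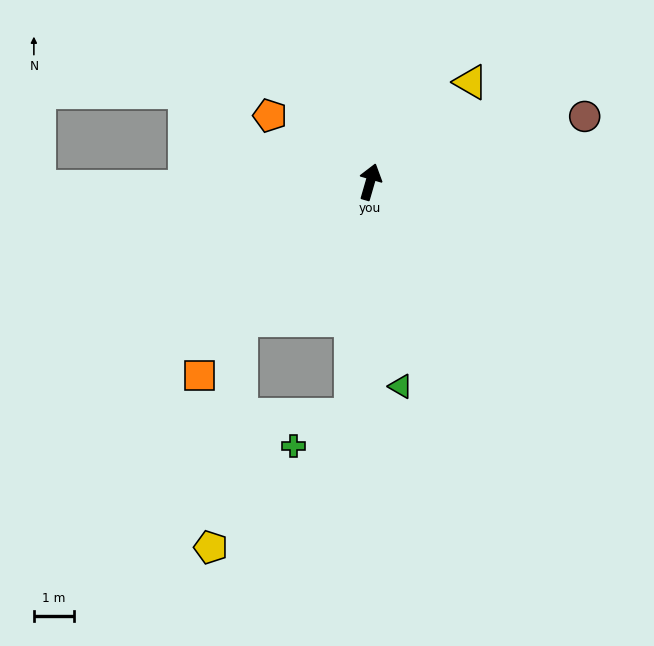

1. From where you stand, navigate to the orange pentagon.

turn left 73°, forward 3.0 m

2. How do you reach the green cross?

blocked — turn right 169°, forward 5.8 m, then turn right 57°, forward 1.6 m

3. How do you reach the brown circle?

turn right 57°, forward 5.6 m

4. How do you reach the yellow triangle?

turn right 29°, forward 3.5 m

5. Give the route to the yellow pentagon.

blocked — turn left 153°, forward 4.7 m, then turn left 36°, forward 5.7 m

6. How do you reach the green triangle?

turn right 155°, forward 5.1 m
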